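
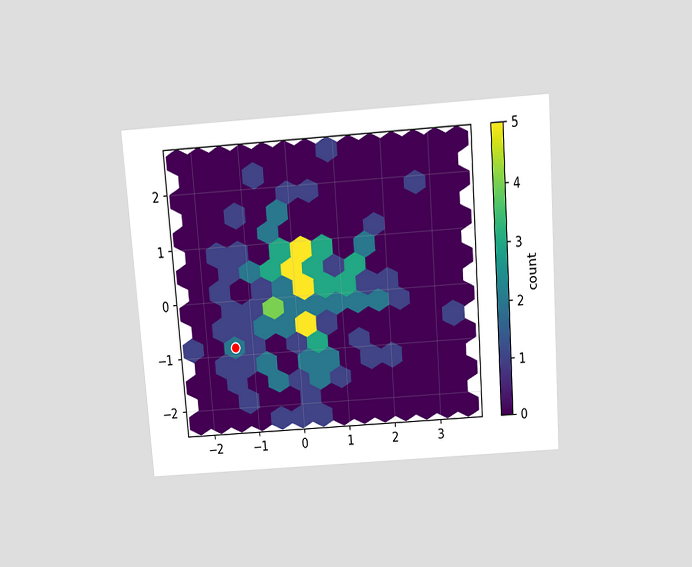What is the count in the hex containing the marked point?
2

The chart is tilted about 4° counter-clockwise and viewed slightly from above. The marked hex reads 2 on the colorbar.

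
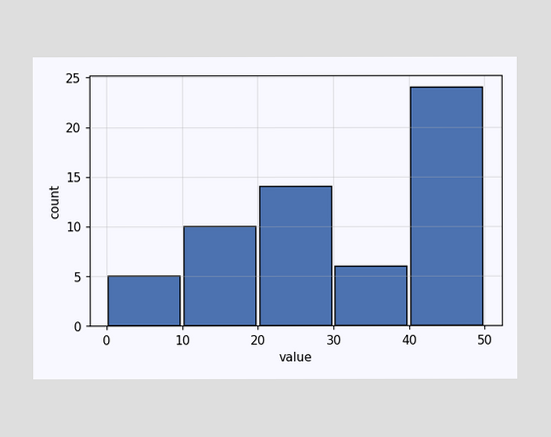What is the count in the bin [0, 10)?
5

The [0, 10) bin has height 5.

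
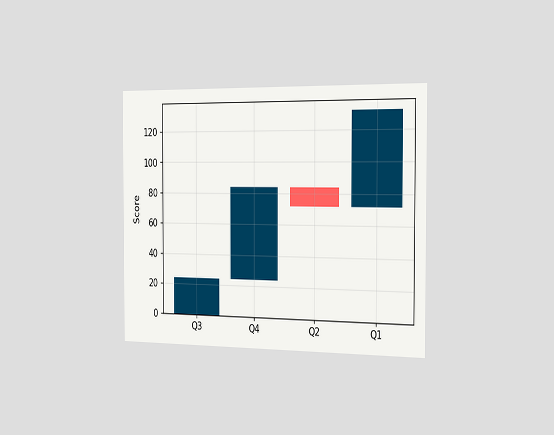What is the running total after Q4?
84

The chart is viewed slightly from the right. After Q4 the running total reaches 84.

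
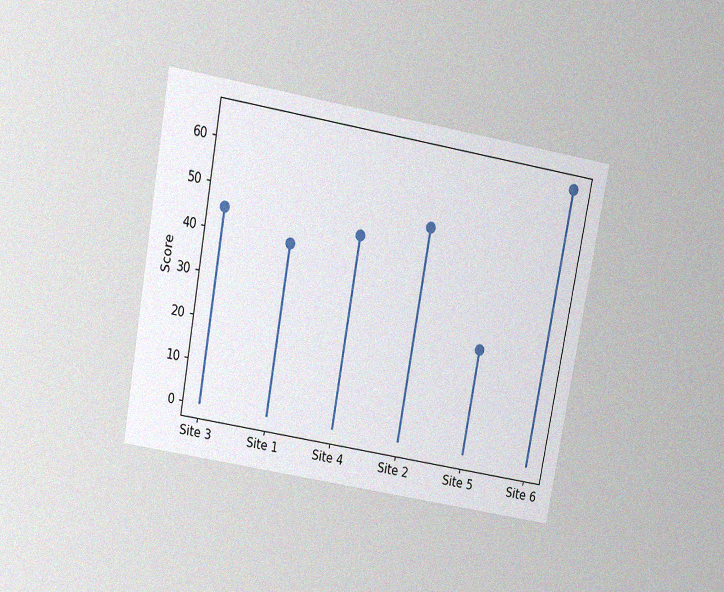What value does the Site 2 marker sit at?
50

The chart is tilted about 10° clockwise and viewed slightly from above, with some photo noise. The Site 2 marker sits at 50.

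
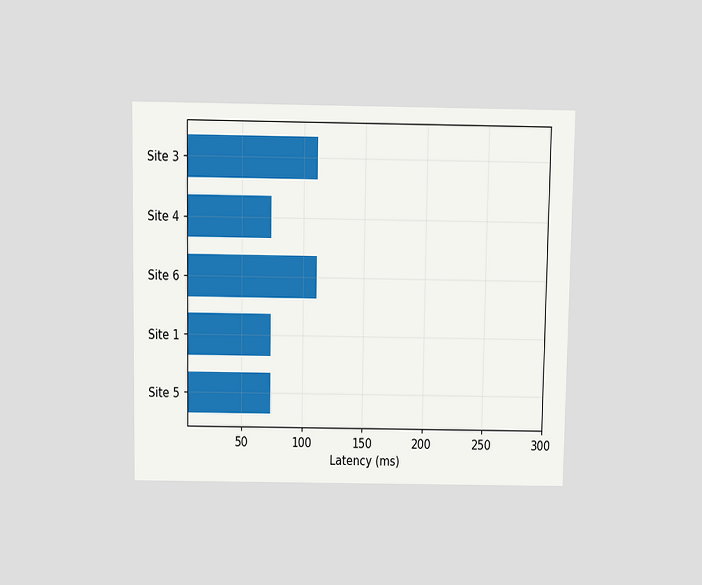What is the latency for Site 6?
111ms

The chart is viewed slightly from above. Reading along the chart's x-axis, the Site 6 bar reaches 111ms.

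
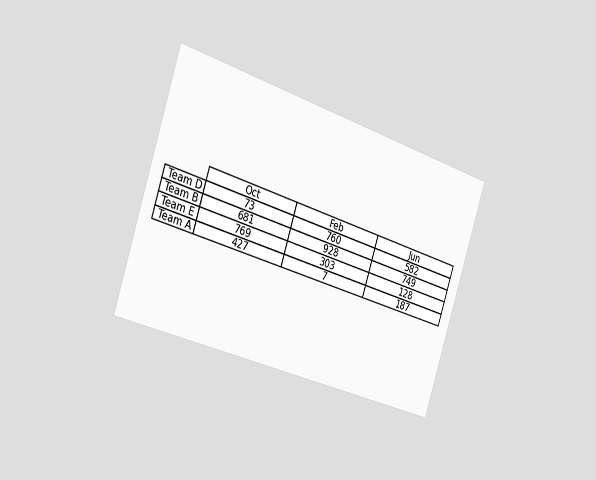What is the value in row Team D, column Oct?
The chart is tilted about 18° clockwise and viewed slightly from the left. The (Team D, Oct) cell reads 73.

73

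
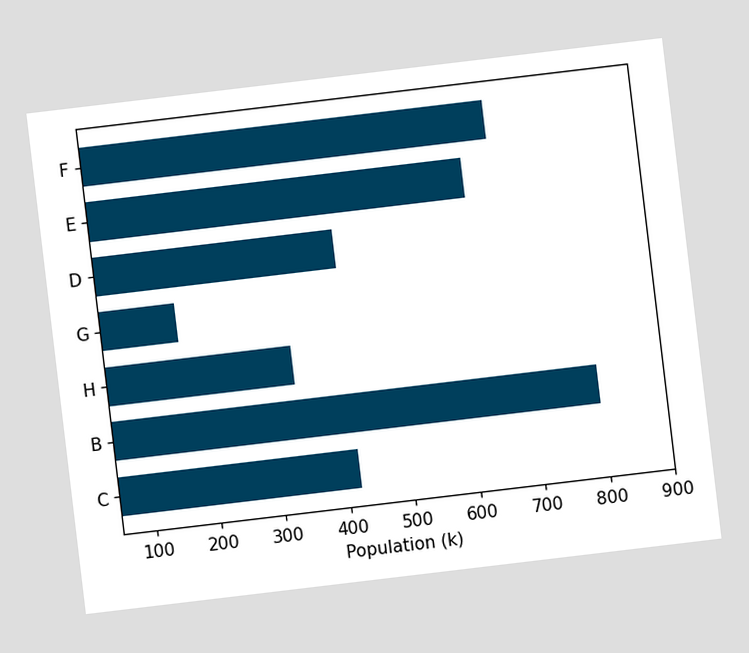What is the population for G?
The chart is tilted about 7° counter-clockwise. Reading along the chart's x-axis, the G bar reaches 168k.

168k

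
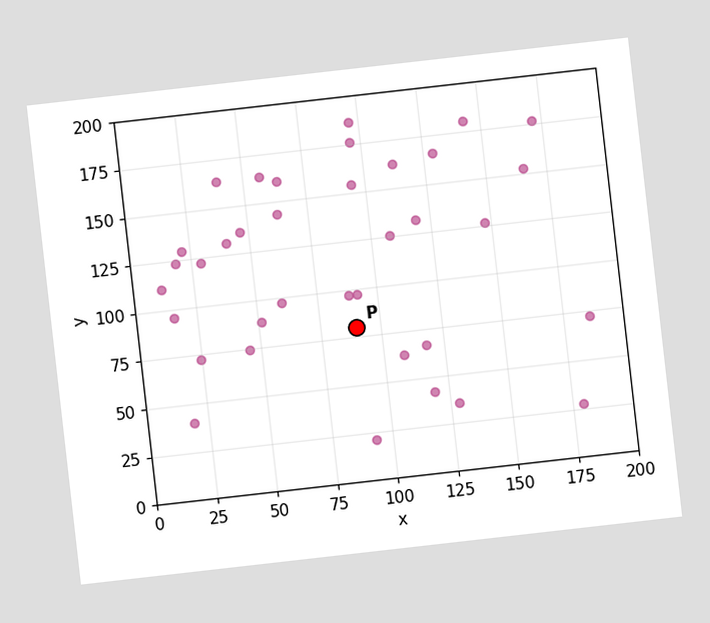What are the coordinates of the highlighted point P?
The chart is tilted about 6° counter-clockwise. Following the gridlines from P to each axis, P sits at (90, 80).

(90, 80)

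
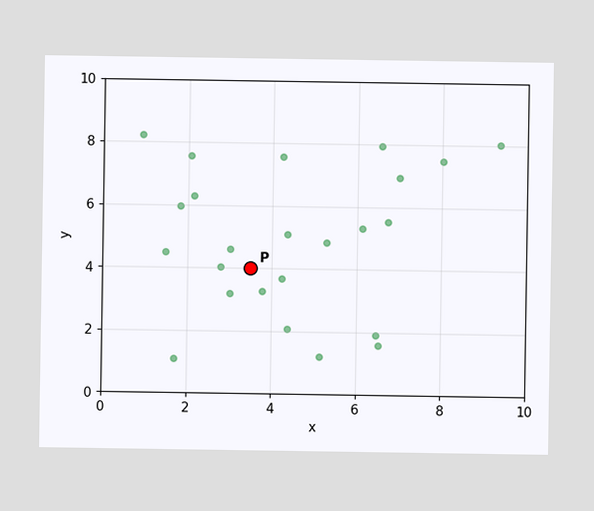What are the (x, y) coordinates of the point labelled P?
(3.5, 4)

Following the gridlines from P to each axis, P sits at (3.5, 4).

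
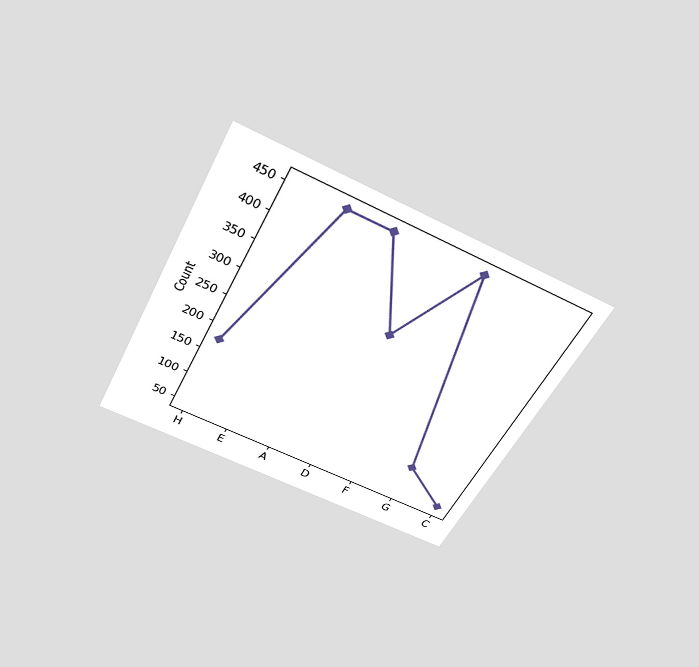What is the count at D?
300

The chart is tilted about 27° clockwise and viewed slightly from above. At D, the line is at 300.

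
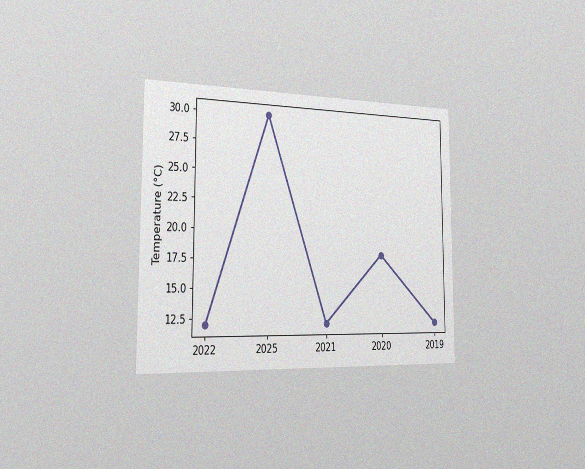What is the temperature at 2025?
30°C

The chart is viewed slightly from the left, with some photo noise. At 2025, the line is at 30°C.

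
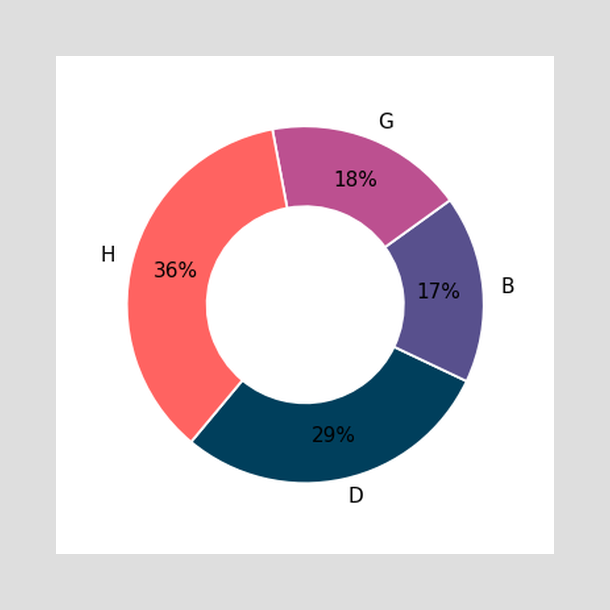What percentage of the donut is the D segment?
The D segment takes up 29% of the ring.

29%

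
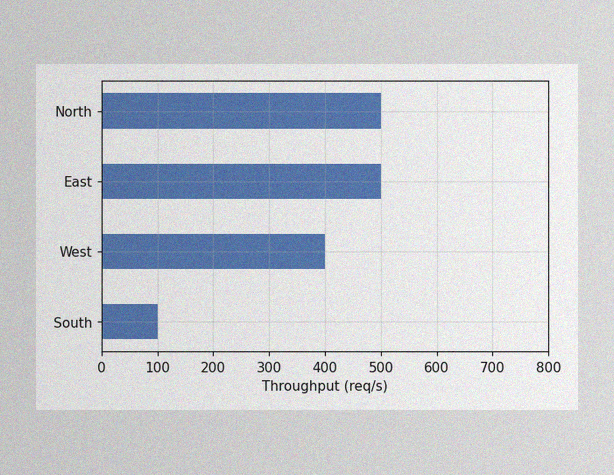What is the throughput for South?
The image has some photo noise and uneven lighting. Reading along the chart's x-axis, the South bar reaches 100req/s.

100req/s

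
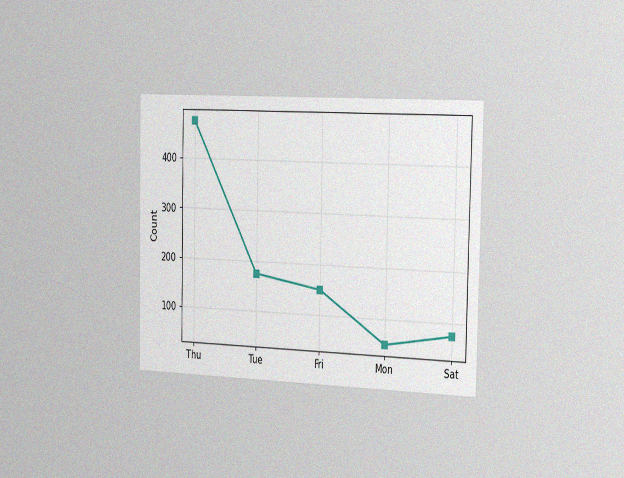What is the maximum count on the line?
475

The chart is viewed slightly from the right, with some photo noise. The highest point is at Thu, and reading across to the y-axis gives 475.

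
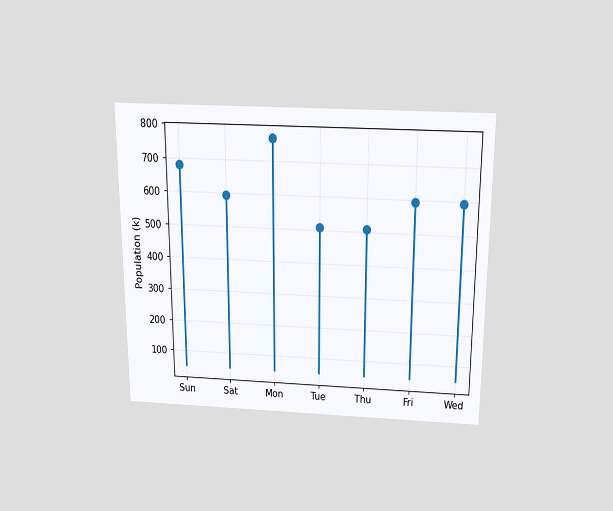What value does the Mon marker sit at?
765k

The chart is viewed slightly from above. The Mon marker sits at 765k.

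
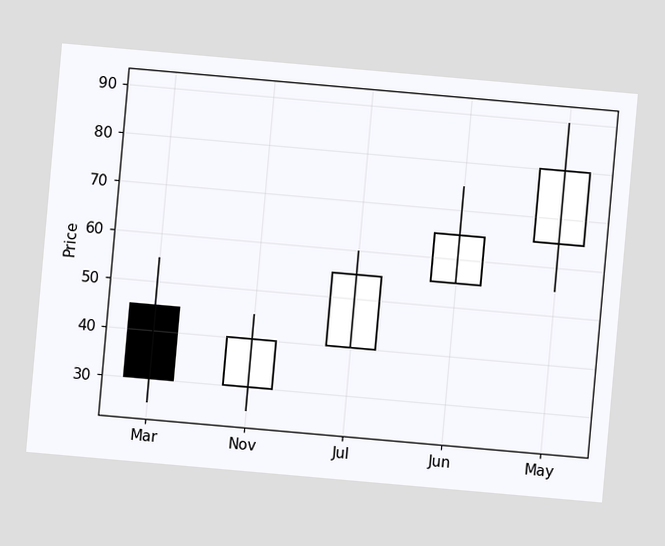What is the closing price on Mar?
30

The chart is tilted about 5° clockwise. The Mar candle closes at 30.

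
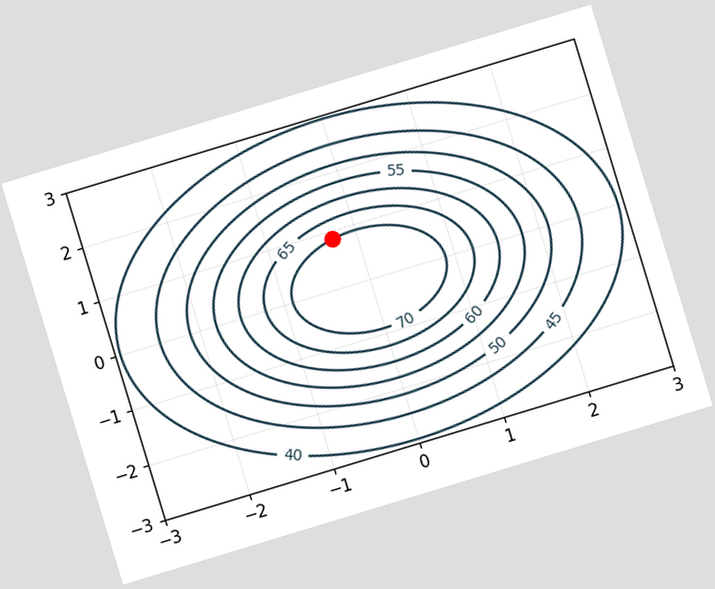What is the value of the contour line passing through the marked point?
70

The chart is tilted about 17° counter-clockwise. The marked point sits on the contour labelled 70.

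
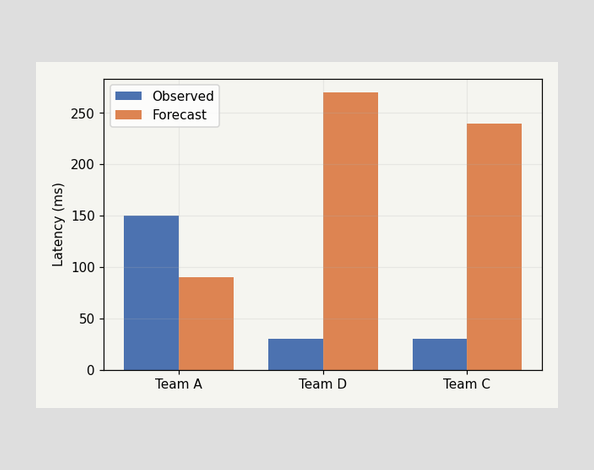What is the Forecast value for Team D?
270ms

The Forecast bar at Team D reaches 270ms on the y-axis.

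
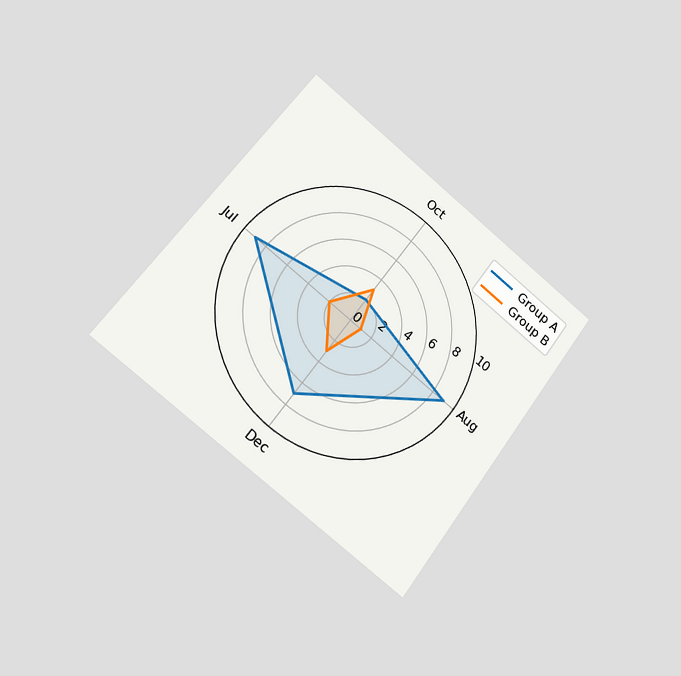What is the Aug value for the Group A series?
9

The chart is tilted about 37° clockwise and viewed slightly from the left. On the Aug axis, Group A reaches 9.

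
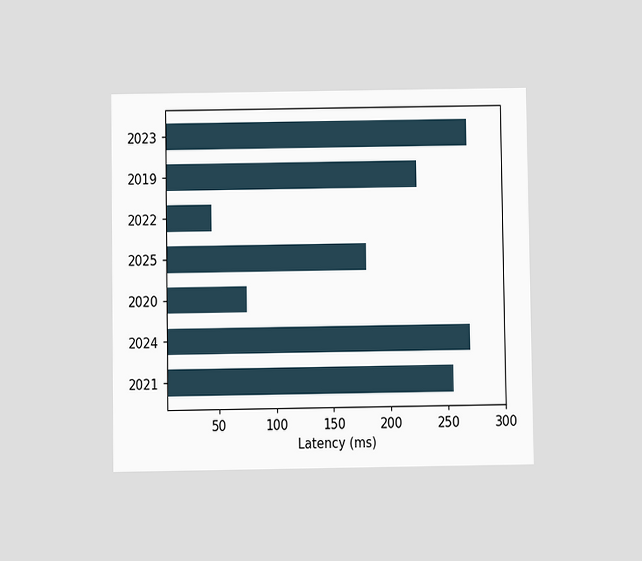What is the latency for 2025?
180ms

The chart is viewed slightly from below. Reading along the chart's x-axis, the 2025 bar reaches 180ms.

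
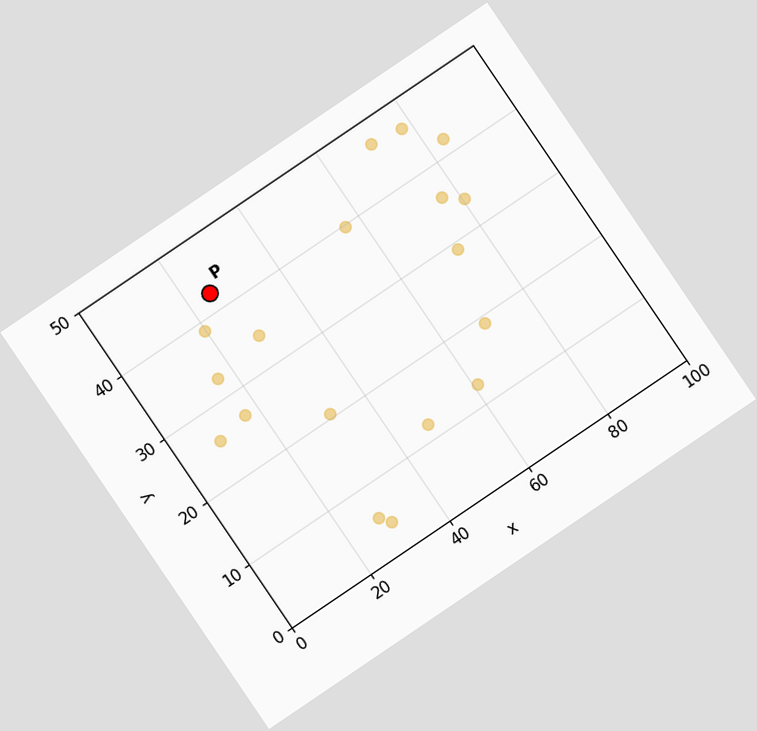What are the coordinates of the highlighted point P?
The chart is tilted about 34° counter-clockwise. Following the gridlines from P to each axis, P sits at (25, 42.5).

(25, 42.5)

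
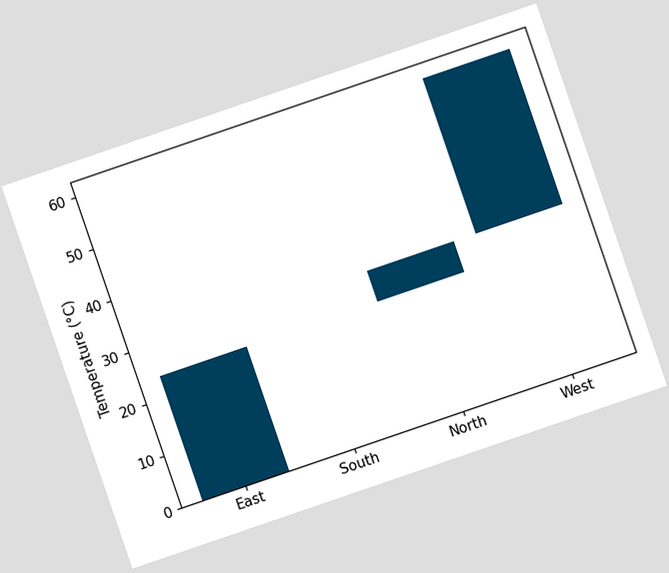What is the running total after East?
The chart is tilted about 19° counter-clockwise. After East the running total reaches 24°C.

24°C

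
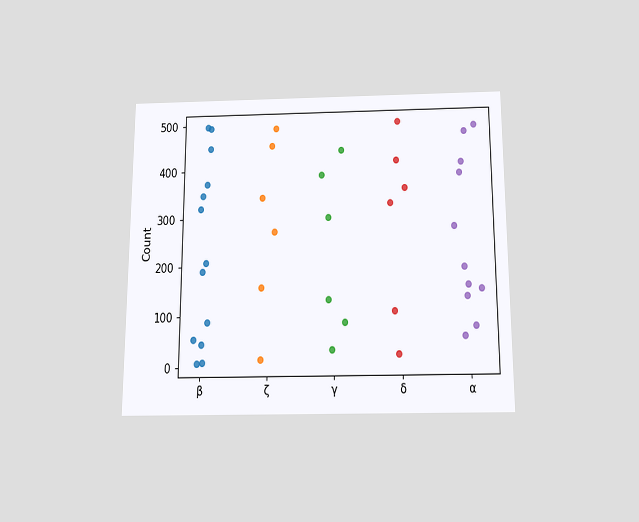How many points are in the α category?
11

The chart is viewed slightly from below. Counting the markers in the α column gives 11.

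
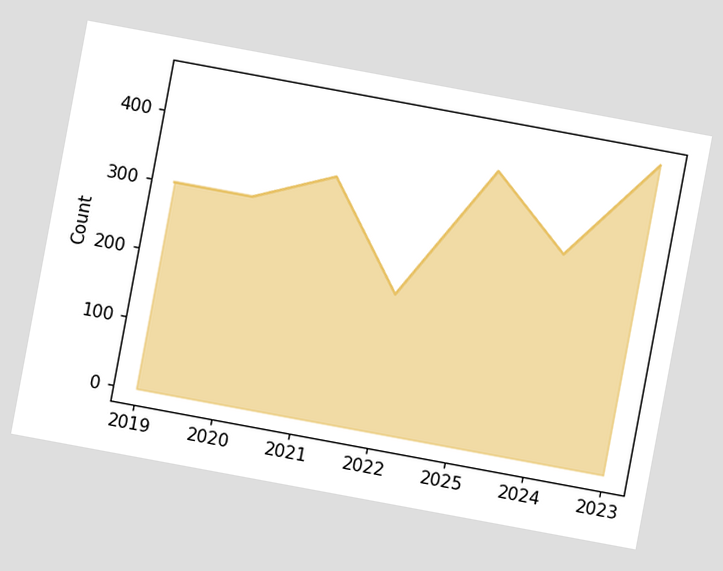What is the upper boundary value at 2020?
300

The chart is tilted about 11° clockwise. At 2020 the upper boundary is at 300.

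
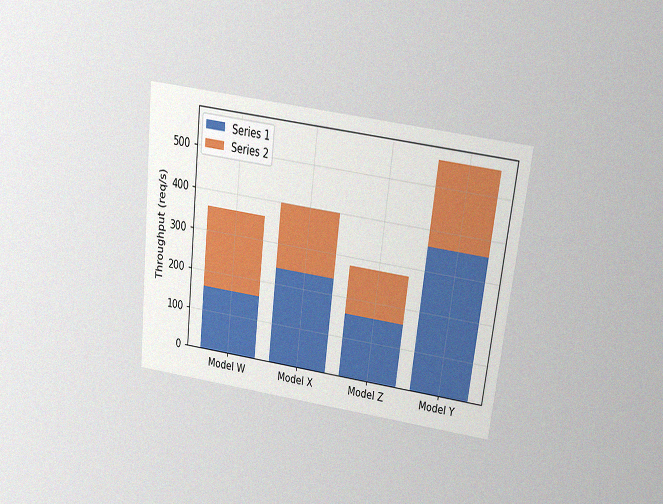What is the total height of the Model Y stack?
The chart is tilted about 7° clockwise and viewed slightly from above, with some photo noise. The Model Y stack's top reaches 560req/s on the y-axis.

560req/s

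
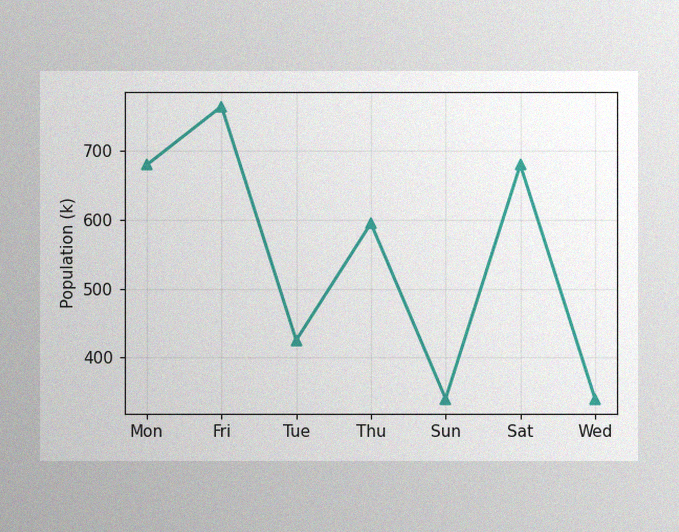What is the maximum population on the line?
765k

The image has some photo noise and uneven lighting. The highest point is at Fri, and reading across to the y-axis gives 765k.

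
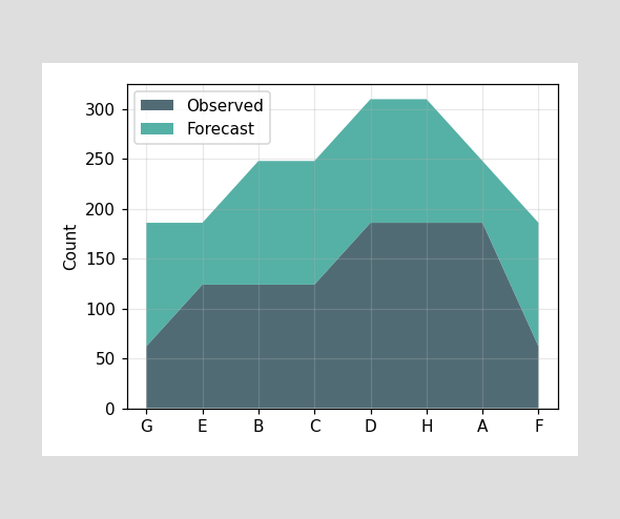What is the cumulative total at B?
The stacked total at B reaches 248.

248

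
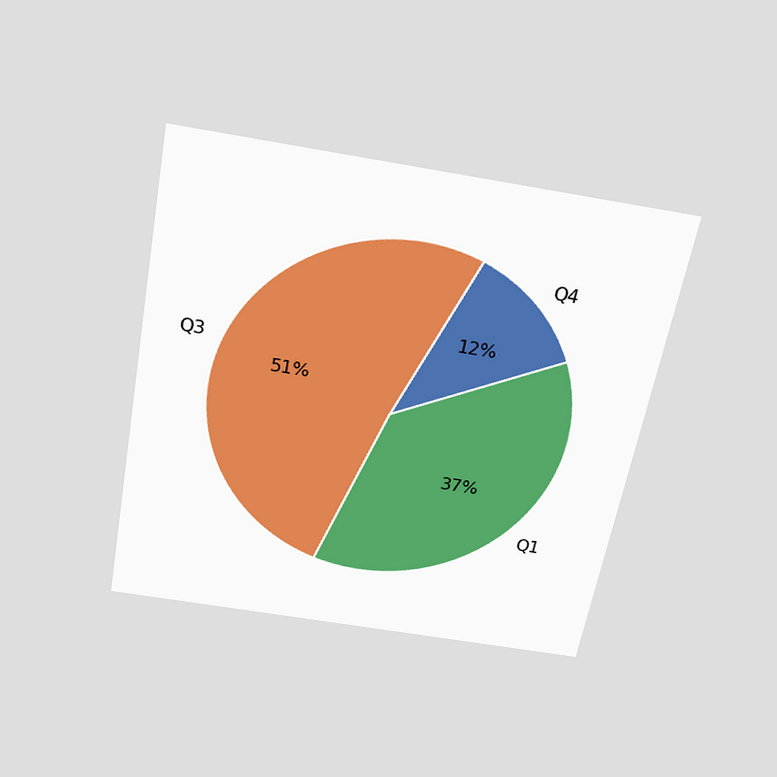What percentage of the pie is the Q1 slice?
The chart is tilted about 10° clockwise and viewed slightly from above. The Q1 slice takes up 37% of the pie.

37%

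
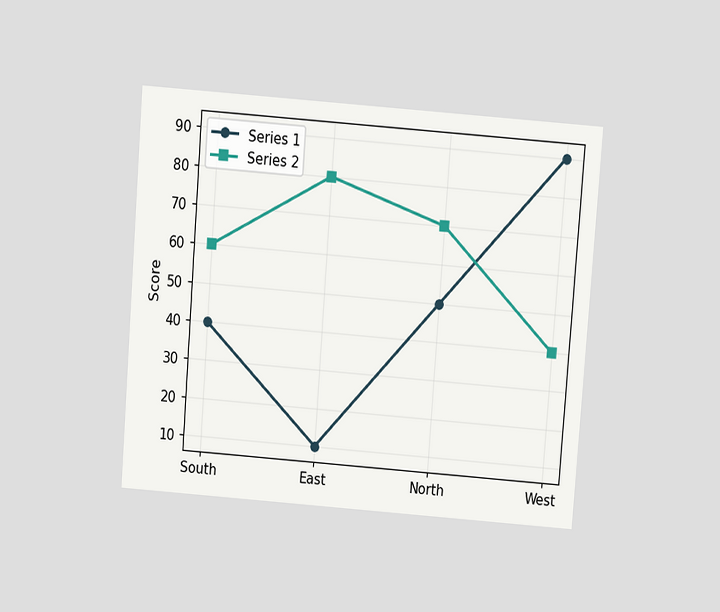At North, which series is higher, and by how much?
Series 2, by 20

The chart is tilted about 4° clockwise and viewed slightly from above. At North, Series 2 sits above the other line by 20.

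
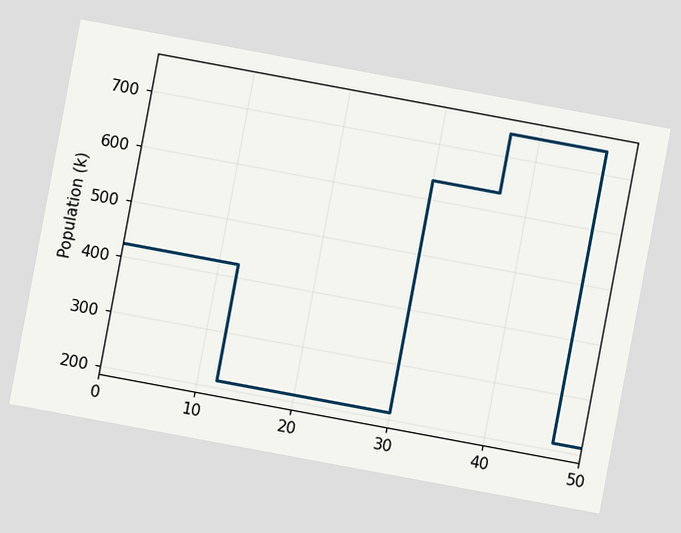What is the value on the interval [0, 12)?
424k

The chart is tilted about 11° clockwise. On [0, 12) the step sits at 424k.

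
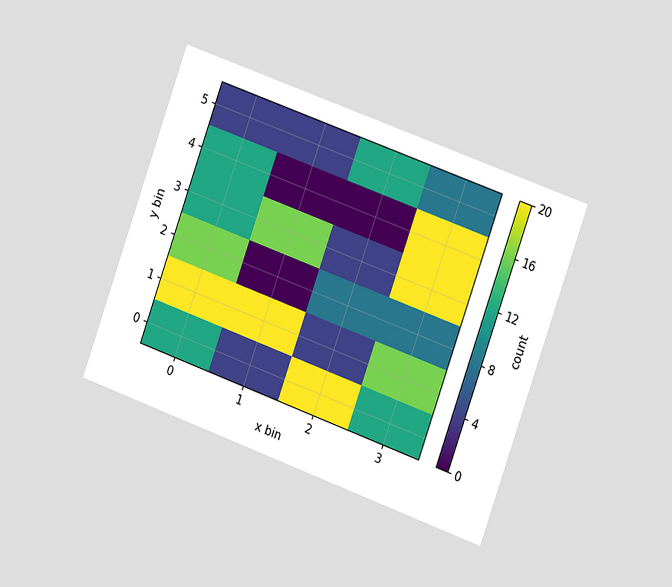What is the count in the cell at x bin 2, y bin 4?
0

The chart is tilted about 20° clockwise and viewed at a slight angle. Matching the cell (2, 4) against the colorbar gives 0.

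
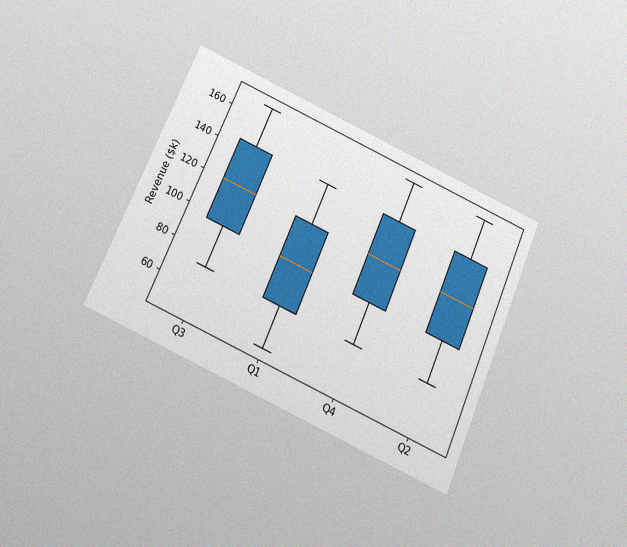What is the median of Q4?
$120k

The chart is tilted about 23° clockwise and viewed slightly from below, with some photo noise. The median line in the Q4 box sits at $120k.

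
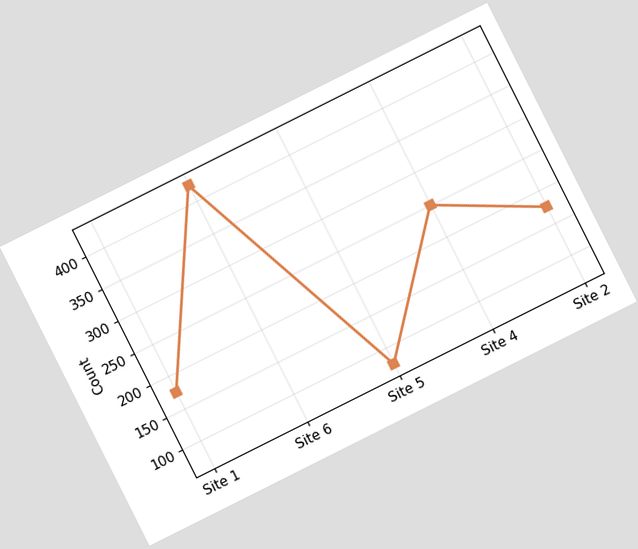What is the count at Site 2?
175

The chart is tilted about 27° counter-clockwise. At Site 2, the line is at 175.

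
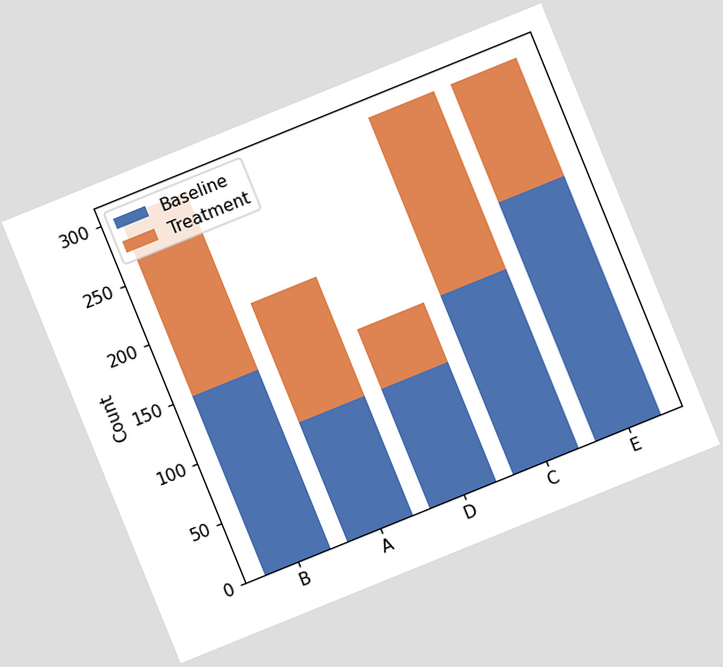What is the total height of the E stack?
300

The chart is tilted about 22° counter-clockwise. The E stack's top reaches 300 on the y-axis.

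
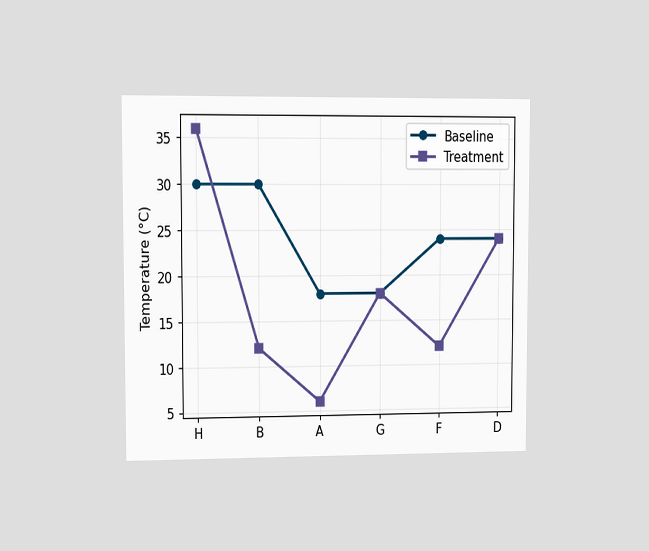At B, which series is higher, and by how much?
The chart is viewed at a slight angle. At B, Baseline sits above the other line by 18°C.

Baseline, by 18°C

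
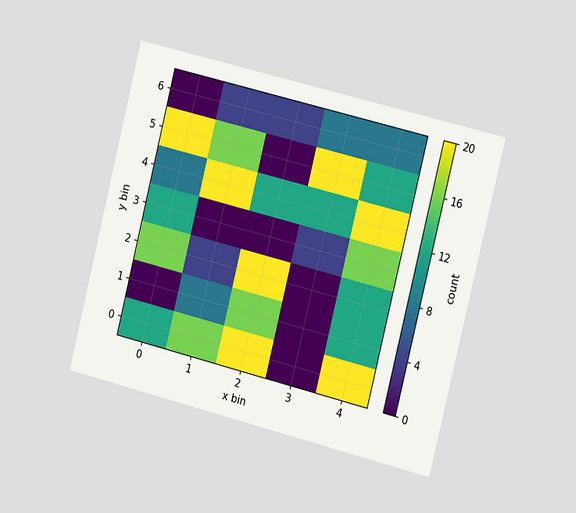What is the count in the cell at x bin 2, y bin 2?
20

The chart is tilted about 14° clockwise and viewed slightly from the right. Matching the cell (2, 2) against the colorbar gives 20.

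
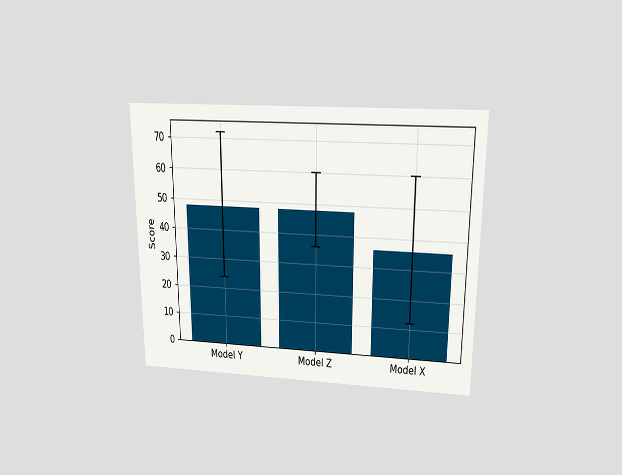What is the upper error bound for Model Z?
60

The chart is viewed slightly from above. The Model Z bar's upper whisker reaches 60.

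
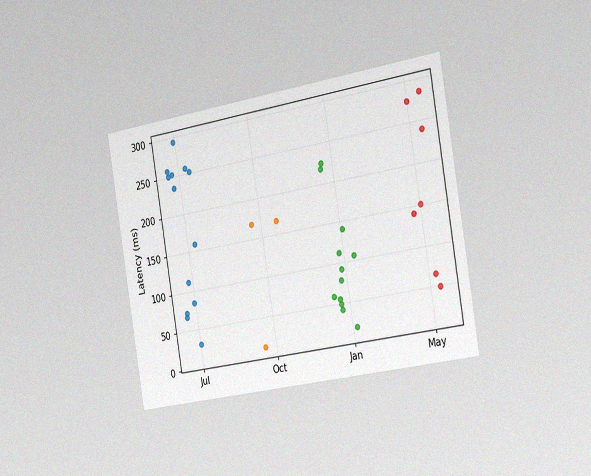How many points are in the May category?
The chart is tilted about 9° counter-clockwise and viewed slightly from the right, with some photo noise. Counting the markers in the May column gives 7.

7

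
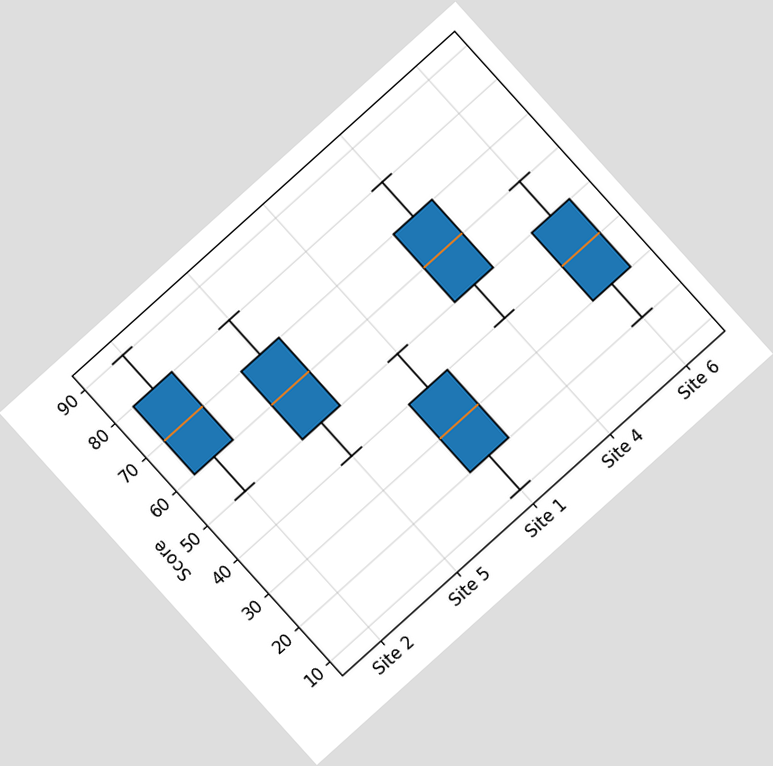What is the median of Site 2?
The chart is tilted about 42° counter-clockwise. The median line in the Site 2 box sits at 70.

70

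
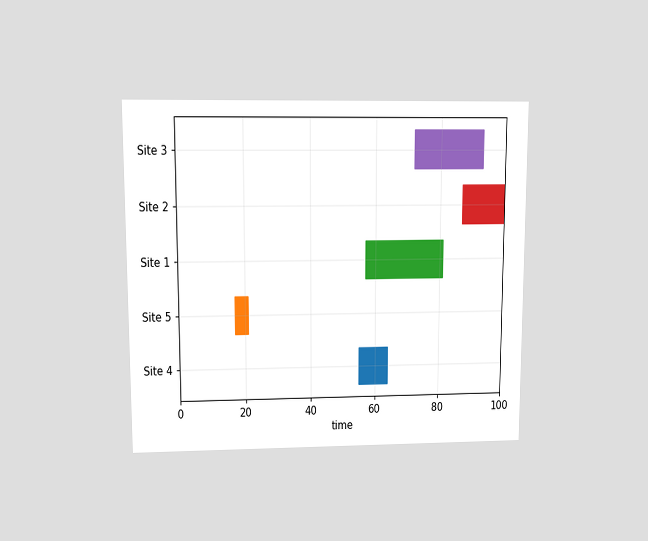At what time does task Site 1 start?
57

The chart is viewed at a slight angle. The Site 1 bar begins at t=57.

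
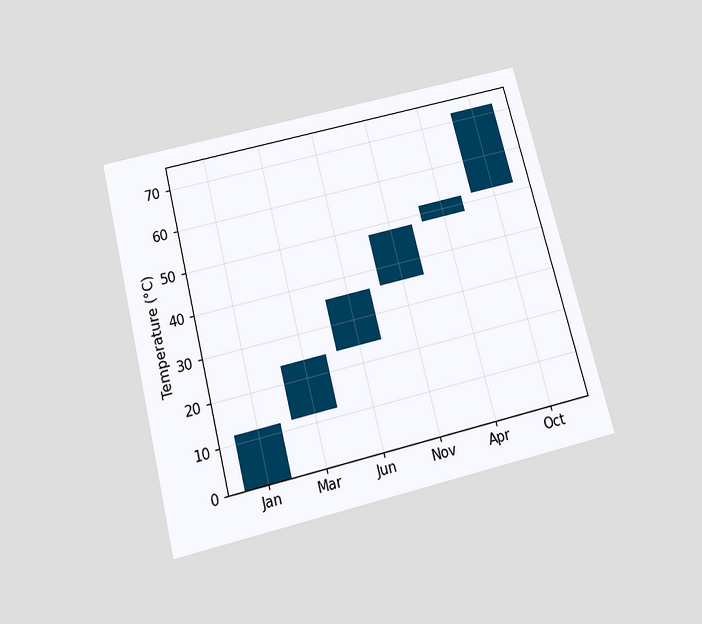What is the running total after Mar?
The chart is tilted about 14° counter-clockwise and viewed slightly from below. After Mar the running total reaches 24°C.

24°C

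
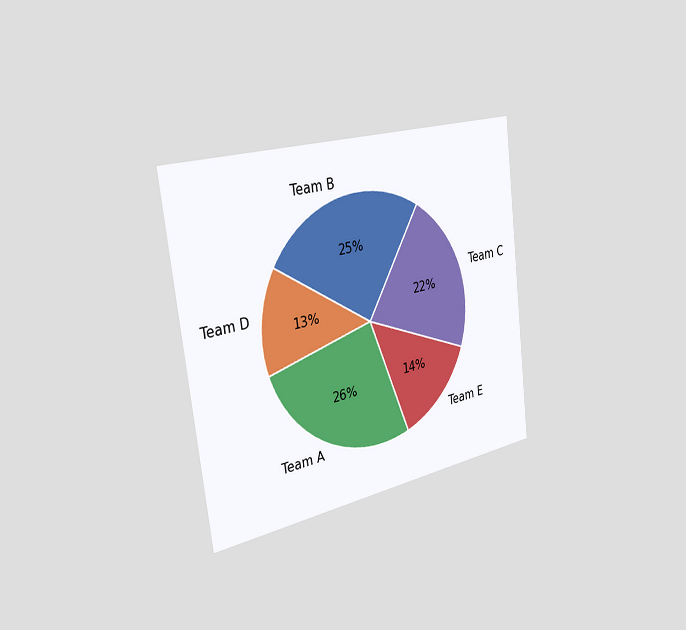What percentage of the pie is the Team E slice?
The chart is tilted about 7° counter-clockwise and viewed slightly from the left. The Team E slice takes up 14% of the pie.

14%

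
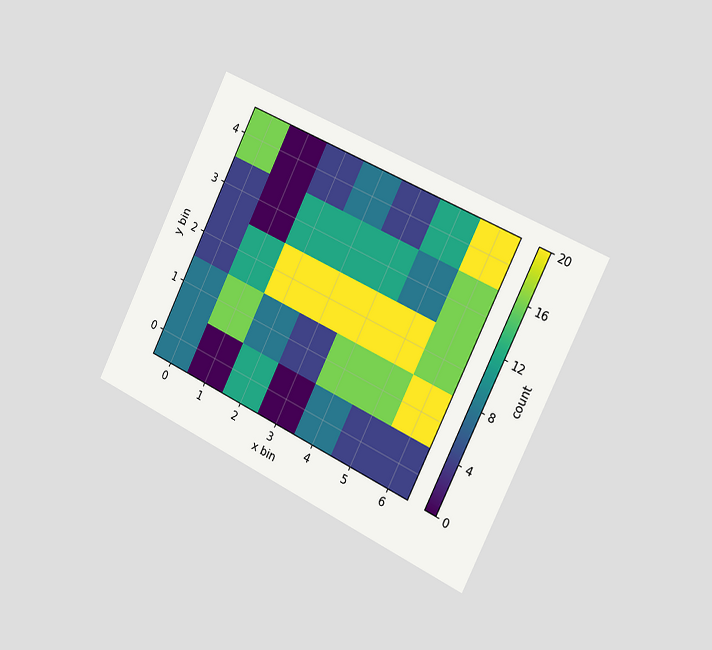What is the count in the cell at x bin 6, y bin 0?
The chart is tilted about 26° clockwise and viewed slightly from the right. Matching the cell (6, 0) against the colorbar gives 4.

4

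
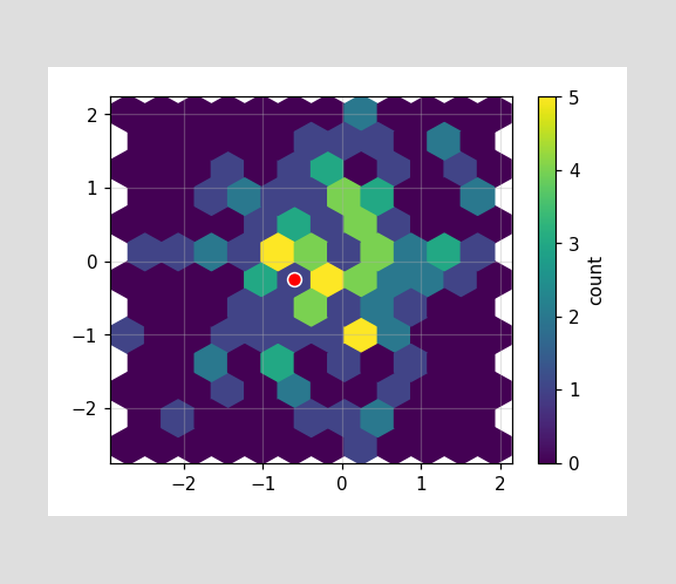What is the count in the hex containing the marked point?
1

The marked hex reads 1 on the colorbar.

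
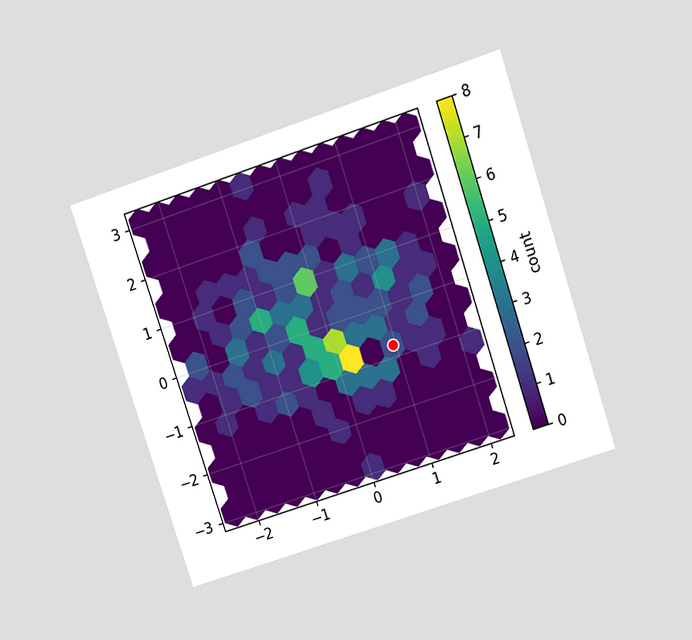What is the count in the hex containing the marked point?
2

The chart is tilted about 18° counter-clockwise and viewed slightly from above. The marked hex reads 2 on the colorbar.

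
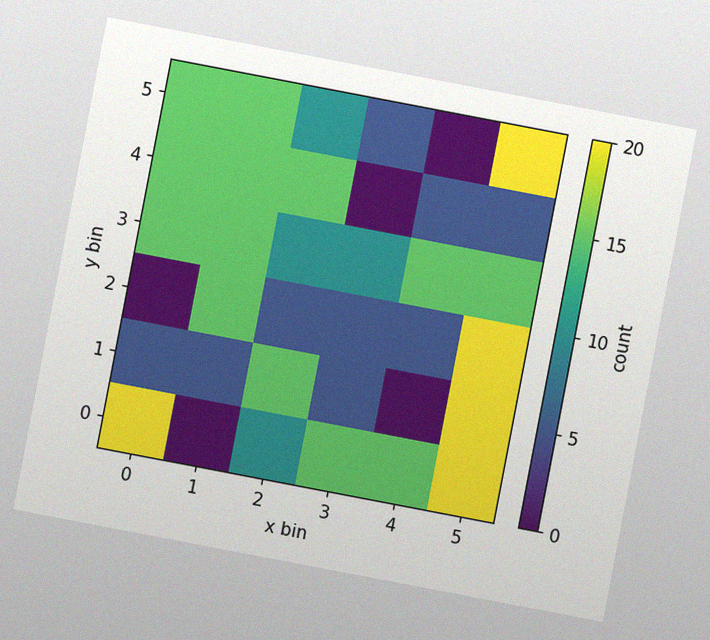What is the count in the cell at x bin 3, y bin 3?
10

The chart is tilted about 11° clockwise, with some photo noise. Matching the cell (3, 3) against the colorbar gives 10.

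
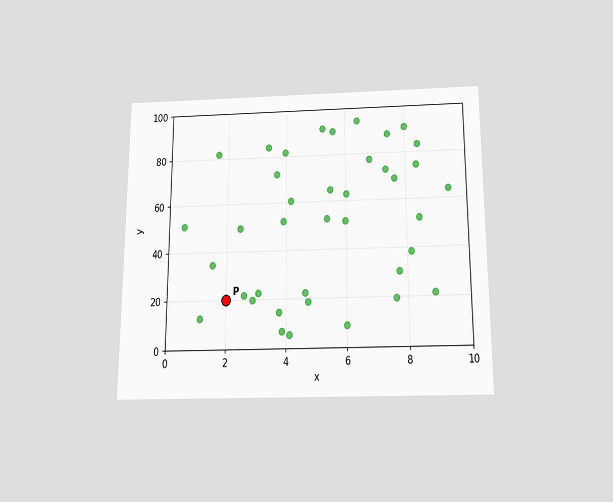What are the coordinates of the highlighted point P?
(2, 20)

The chart is viewed slightly from below. Following the gridlines from P to each axis, P sits at (2, 20).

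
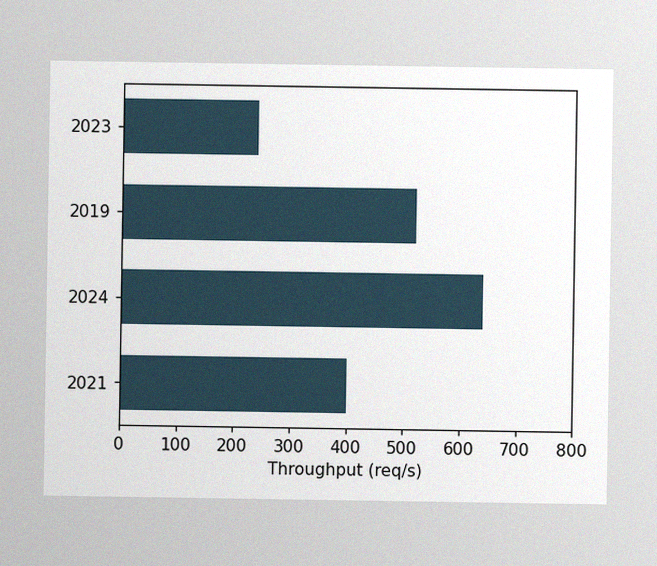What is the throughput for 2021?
The image has some photo noise and uneven lighting. Reading along the chart's x-axis, the 2021 bar reaches 400req/s.

400req/s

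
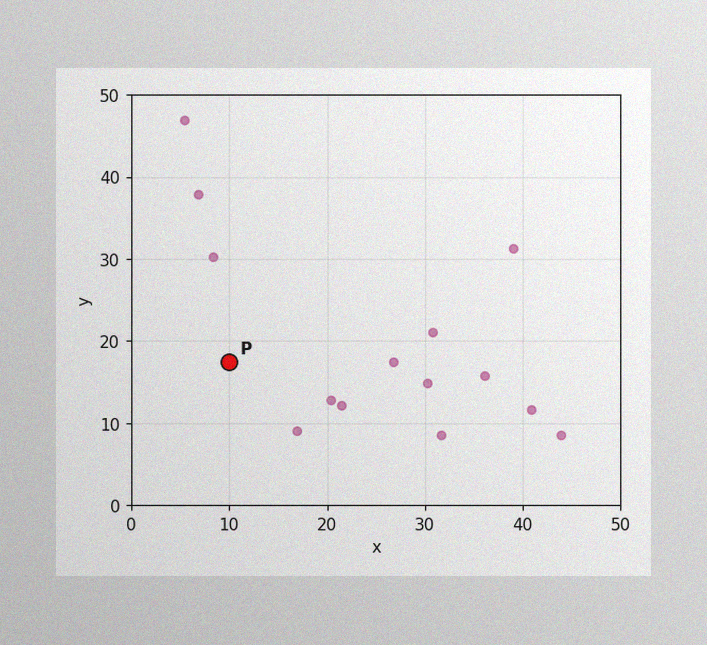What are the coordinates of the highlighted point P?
(10, 17.5)

The image has some photo noise and uneven lighting. Following the gridlines from P to each axis, P sits at (10, 17.5).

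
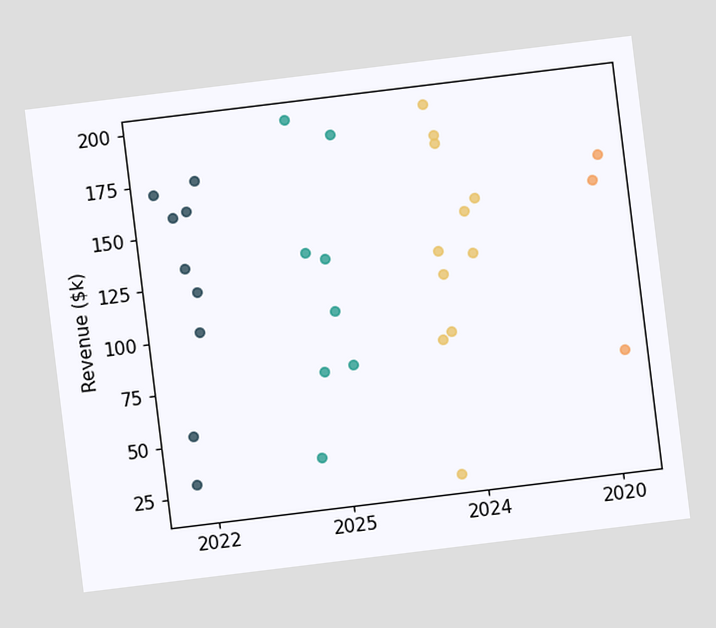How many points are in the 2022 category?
The chart is tilted about 7° counter-clockwise. Counting the markers in the 2022 column gives 9.

9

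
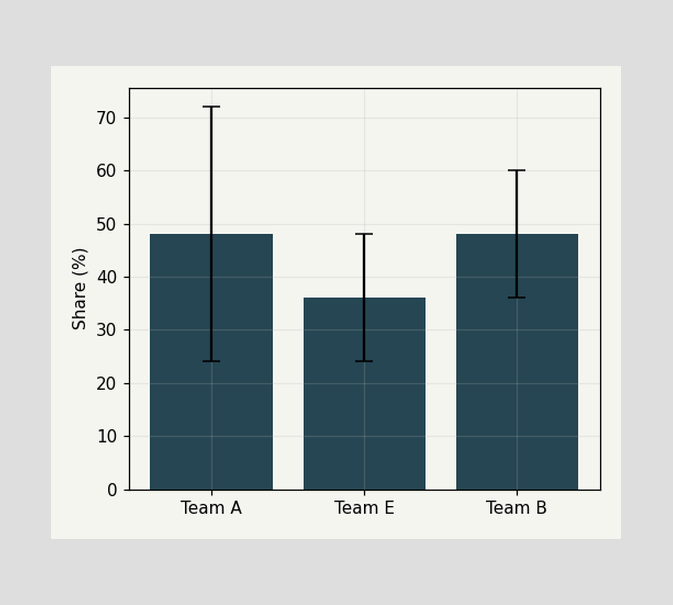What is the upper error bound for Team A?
72%

The Team A bar's upper whisker reaches 72%.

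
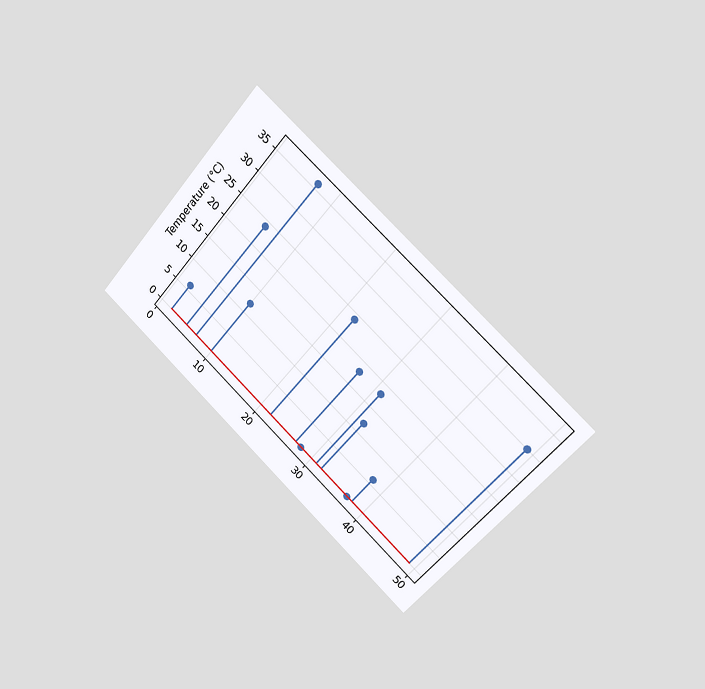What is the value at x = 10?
The chart is tilted about 41° clockwise and viewed slightly from the right. The stem at x=10 reaches 12°C.

12°C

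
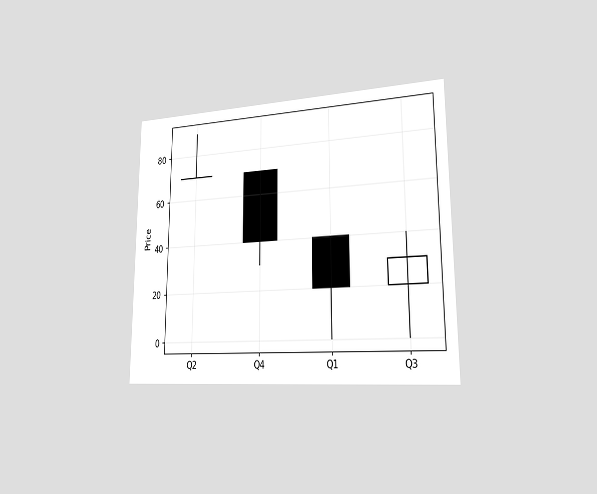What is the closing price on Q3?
The chart is viewed slightly from the right. The Q3 candle closes at 30.

30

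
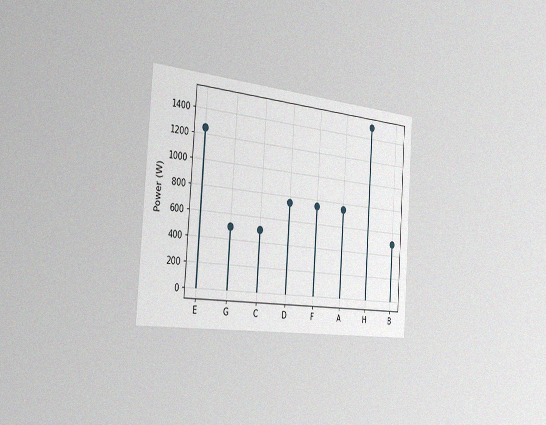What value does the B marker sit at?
500W

The chart is tilted about 4° clockwise and viewed slightly from the left, with some photo noise. The B marker sits at 500W.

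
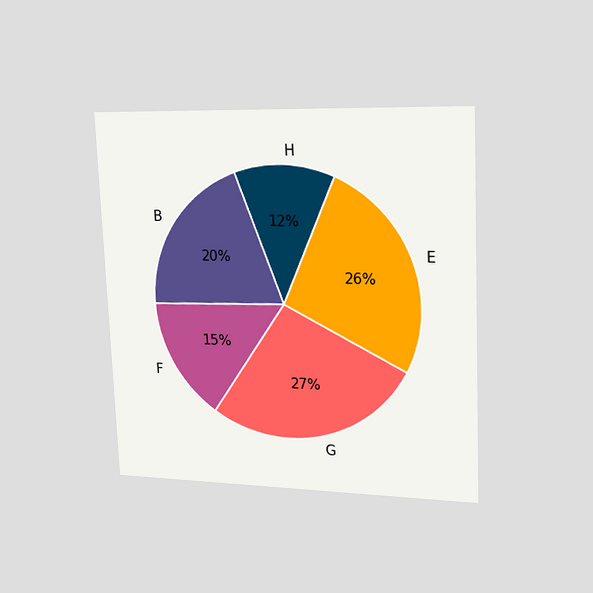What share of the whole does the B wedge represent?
The chart is tilted about 2° counter-clockwise and viewed slightly from the right. The B slice takes up 20% of the pie.

20%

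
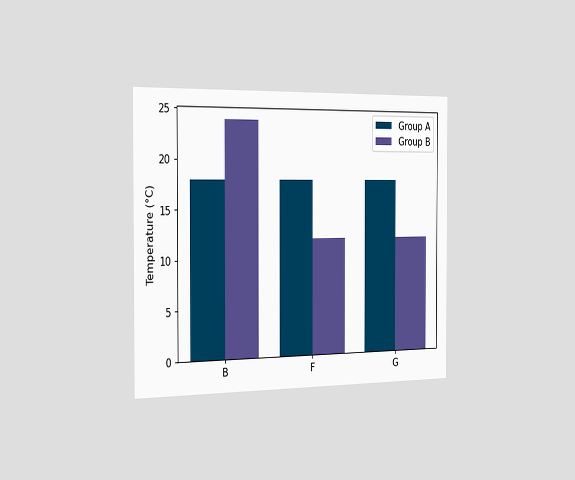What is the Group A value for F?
18°C

The chart is viewed slightly from the left. The Group A bar at F reaches 18°C on the y-axis.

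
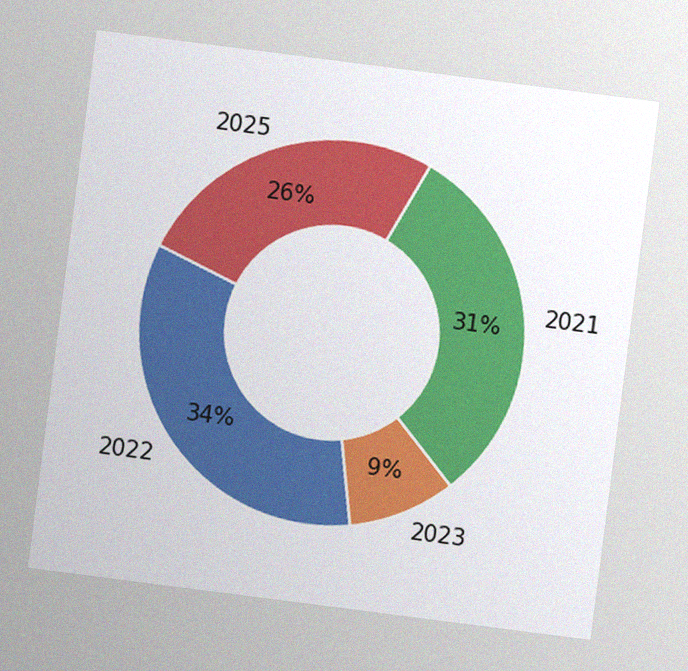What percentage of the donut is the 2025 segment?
26%

The chart is tilted about 7° clockwise, with some photo noise. The 2025 segment takes up 26% of the ring.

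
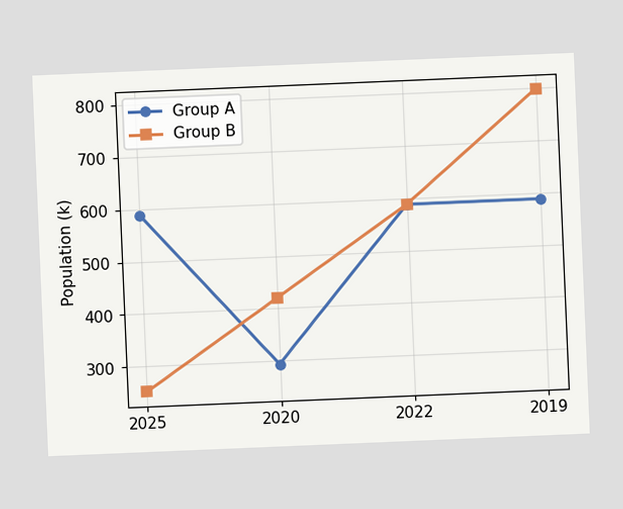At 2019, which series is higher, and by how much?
The chart is tilted about 2° counter-clockwise. At 2019, Group B sits above the other line by 210k.

Group B, by 210k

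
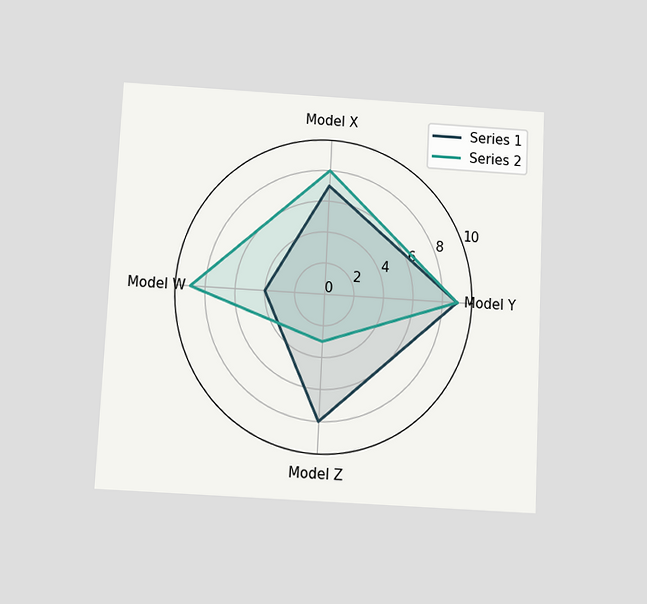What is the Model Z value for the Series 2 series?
3

The chart is tilted about 3° clockwise and viewed slightly from below. On the Model Z axis, Series 2 reaches 3.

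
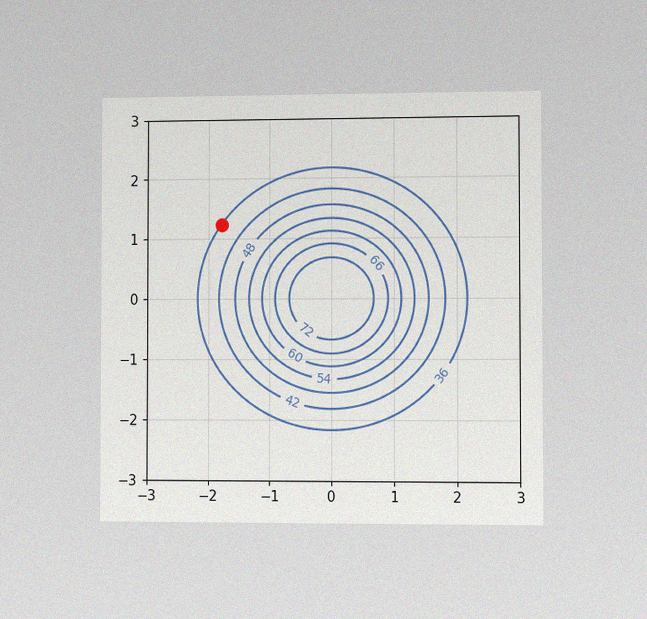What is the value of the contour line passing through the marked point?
36

The chart is viewed slightly from the right, with some photo noise. The marked point sits on the contour labelled 36.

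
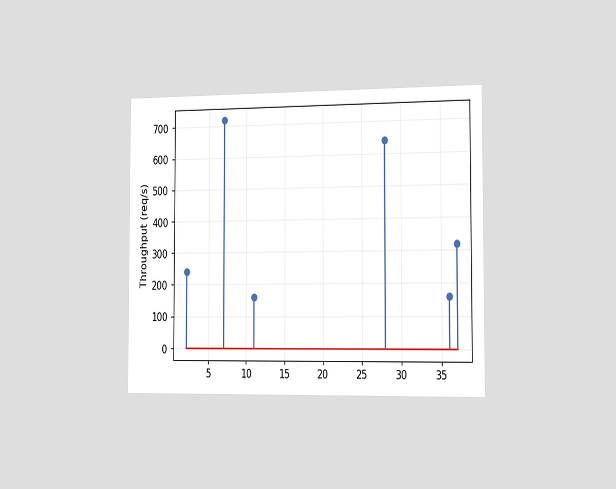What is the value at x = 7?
The chart is viewed slightly from the right. The stem at x=7 reaches 720req/s.

720req/s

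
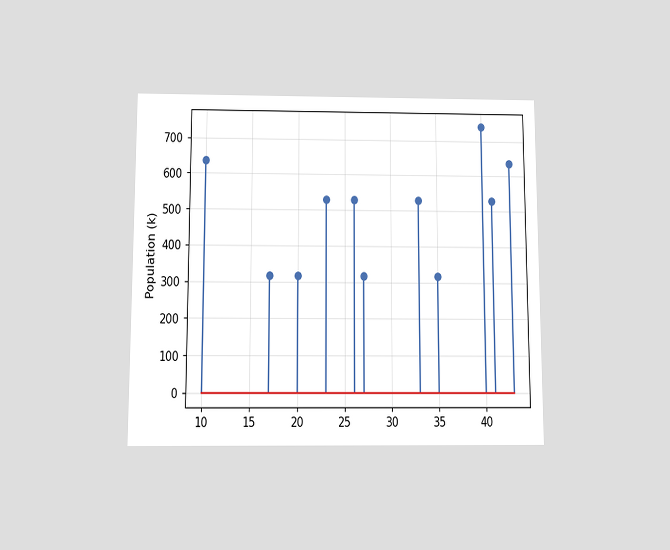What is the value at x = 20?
The chart is viewed slightly from below. The stem at x=20 reaches 318k.

318k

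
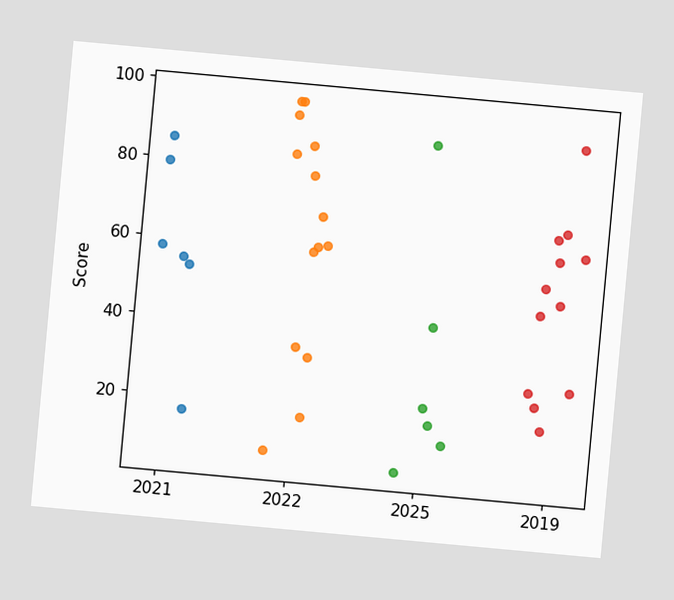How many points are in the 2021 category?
The chart is tilted about 5° clockwise. Counting the markers in the 2021 column gives 6.

6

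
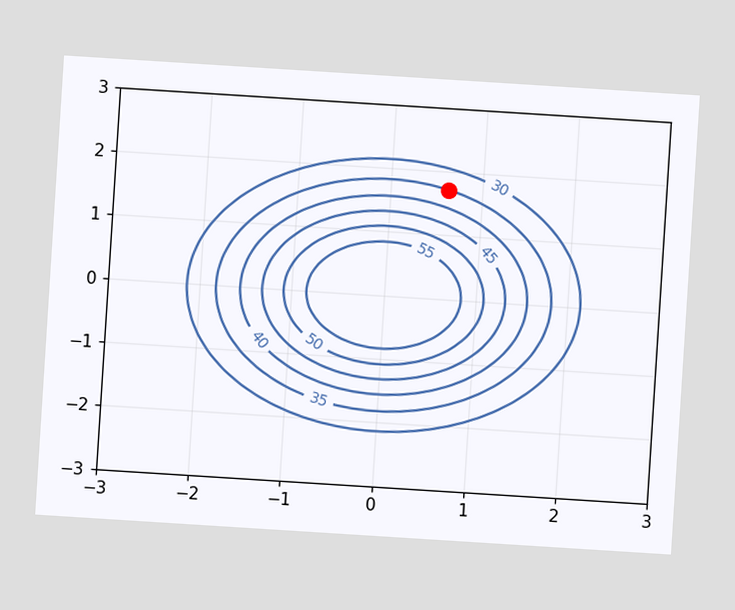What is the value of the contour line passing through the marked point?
35

The chart is tilted about 4° clockwise. The marked point sits on the contour labelled 35.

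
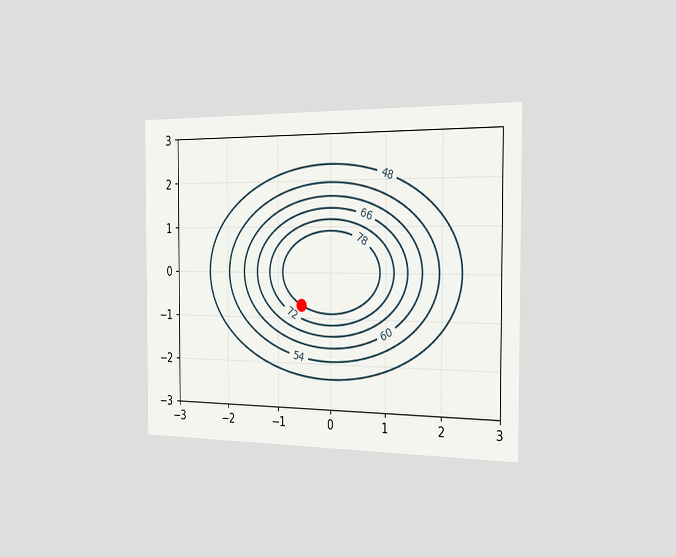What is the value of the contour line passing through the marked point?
The chart is viewed slightly from the right. The marked point sits on the contour labelled 78.

78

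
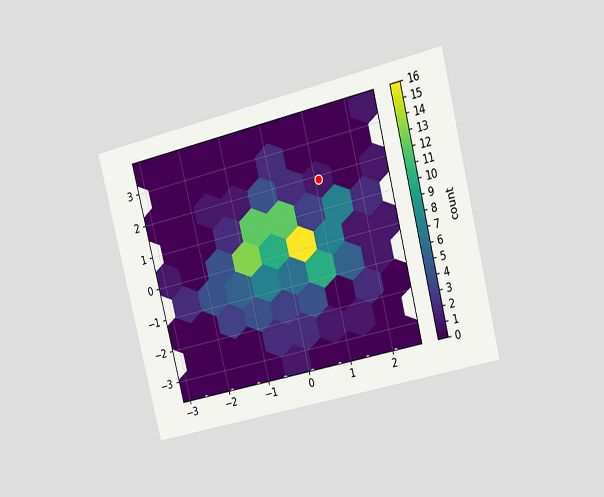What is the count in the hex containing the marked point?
1

The chart is tilted about 14° counter-clockwise and viewed slightly from the right. The marked hex reads 1 on the colorbar.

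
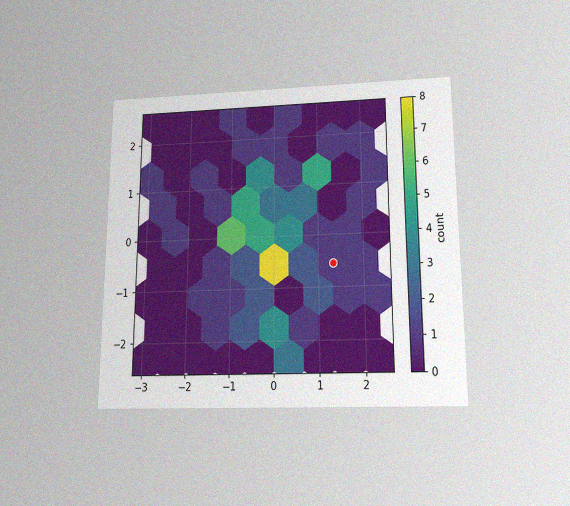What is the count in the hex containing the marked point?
1

The chart is viewed slightly from below, with some photo noise. The marked hex reads 1 on the colorbar.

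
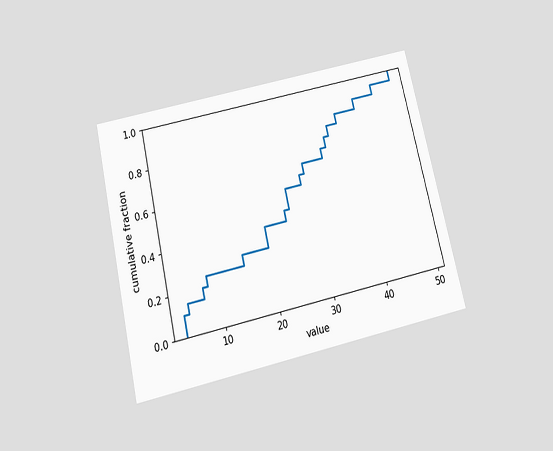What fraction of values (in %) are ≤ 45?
The chart is tilted about 13° counter-clockwise and viewed slightly from below. At x=45 the ECDF step is at 95%.

95%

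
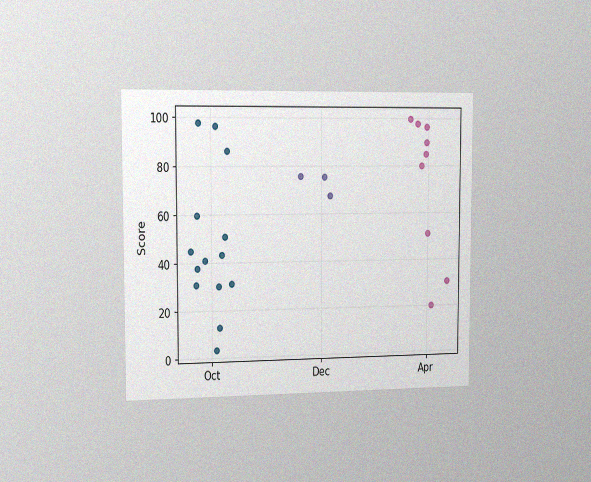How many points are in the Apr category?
The chart is viewed slightly from the left, with some photo noise. Counting the markers in the Apr column gives 9.

9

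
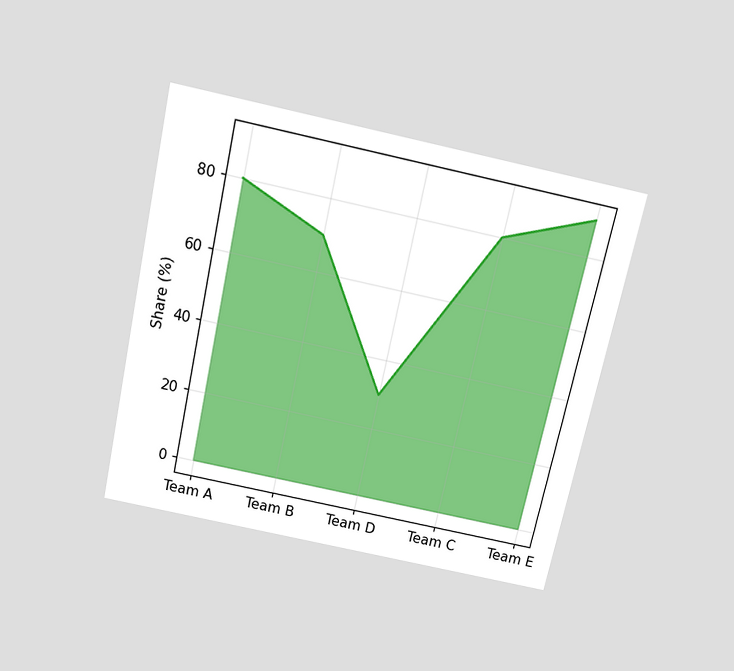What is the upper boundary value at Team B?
70%

The chart is tilted about 12° clockwise and viewed slightly from above. At Team B the upper boundary is at 70%.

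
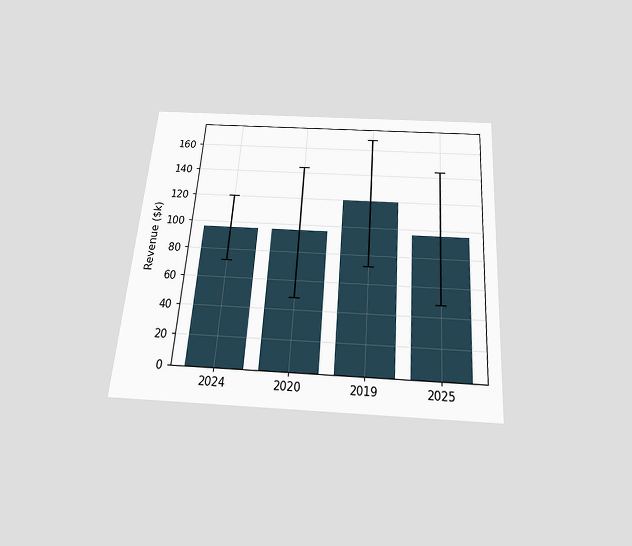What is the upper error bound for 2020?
$144k

The chart is tilted about 4° clockwise and viewed slightly from below. The 2020 bar's upper whisker reaches $144k.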